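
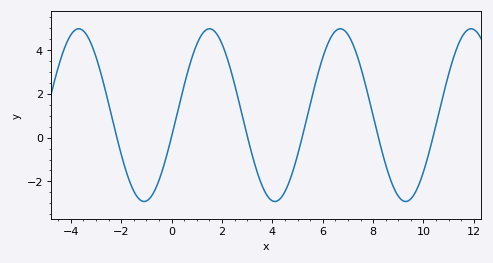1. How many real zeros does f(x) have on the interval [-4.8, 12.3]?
6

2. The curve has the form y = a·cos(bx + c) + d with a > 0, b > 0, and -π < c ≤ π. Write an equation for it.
y = 3.95cos(1.2x - 1.8) + 1.03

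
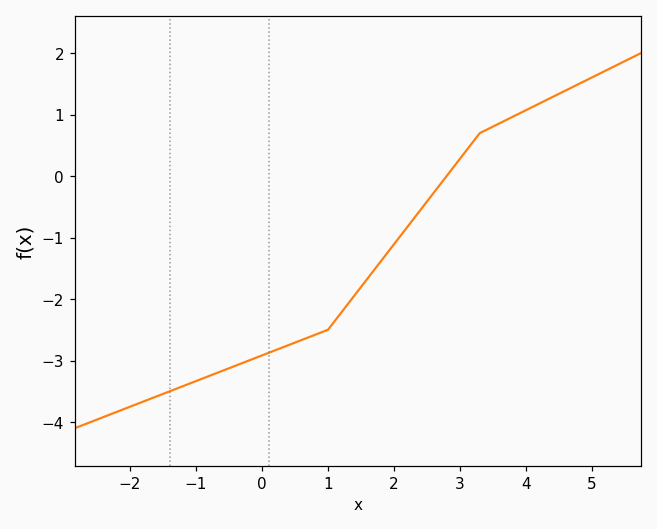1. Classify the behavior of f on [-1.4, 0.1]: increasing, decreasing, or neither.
increasing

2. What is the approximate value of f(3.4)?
0.8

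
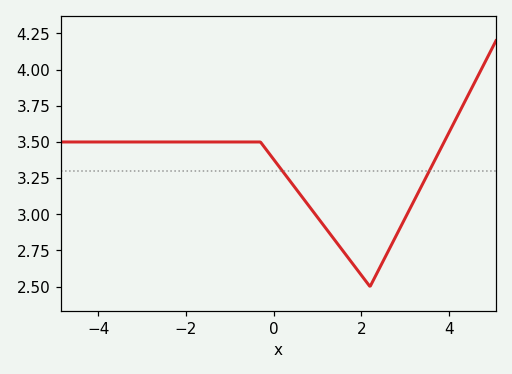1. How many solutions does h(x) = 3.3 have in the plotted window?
2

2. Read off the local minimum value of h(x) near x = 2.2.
2.5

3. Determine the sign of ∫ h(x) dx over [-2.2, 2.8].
positive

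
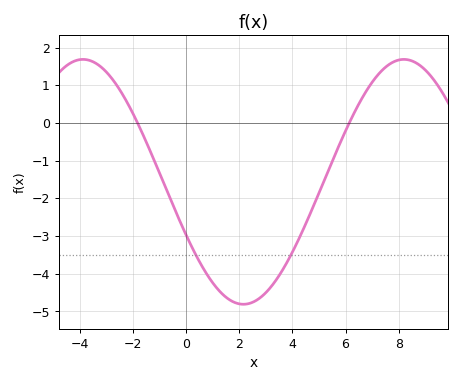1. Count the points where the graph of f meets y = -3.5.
2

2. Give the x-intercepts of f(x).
-1.83, 6.14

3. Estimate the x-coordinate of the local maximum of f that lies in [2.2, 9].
8.2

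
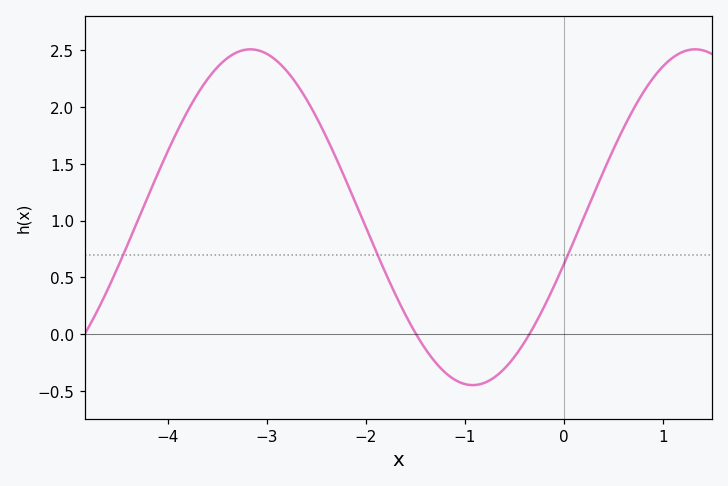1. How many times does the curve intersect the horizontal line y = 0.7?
3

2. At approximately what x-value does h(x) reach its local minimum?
-0.9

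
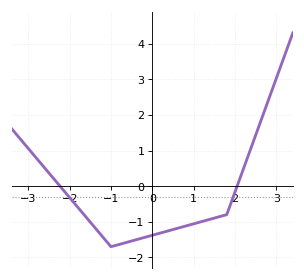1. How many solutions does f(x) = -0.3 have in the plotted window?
2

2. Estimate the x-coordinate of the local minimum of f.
-1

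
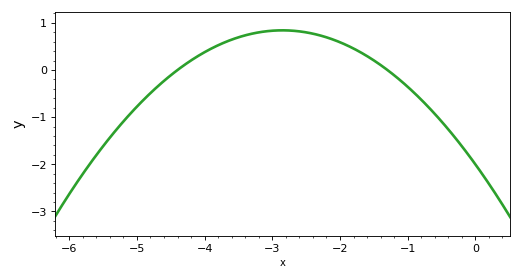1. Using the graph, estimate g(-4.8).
-0.49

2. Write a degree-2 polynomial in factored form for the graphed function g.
y = -0.35(x + 4.4)(x + 1.3)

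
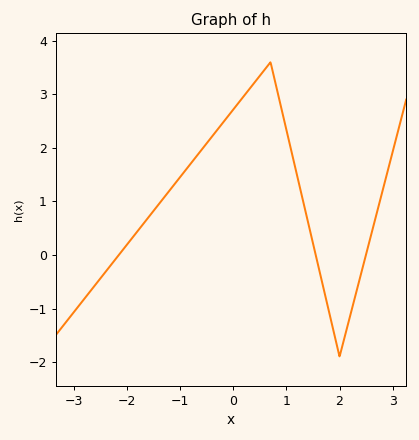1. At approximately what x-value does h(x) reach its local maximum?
0.7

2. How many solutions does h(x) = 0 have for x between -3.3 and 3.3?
3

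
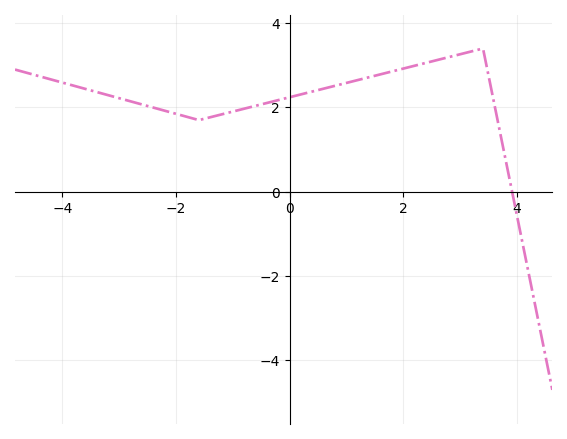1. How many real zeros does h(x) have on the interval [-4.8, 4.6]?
1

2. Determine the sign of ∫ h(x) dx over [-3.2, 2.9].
positive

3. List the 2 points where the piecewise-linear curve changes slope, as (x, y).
(-1.6, 1.7); (3.4, 3.4)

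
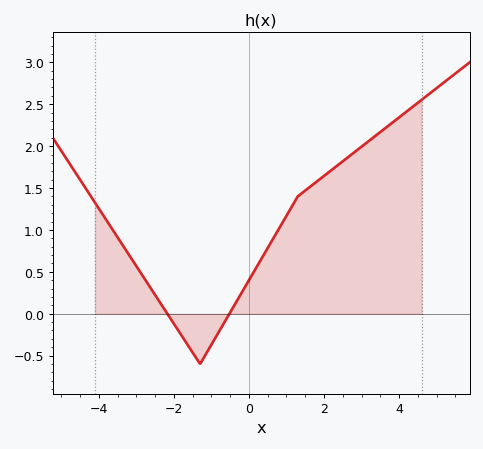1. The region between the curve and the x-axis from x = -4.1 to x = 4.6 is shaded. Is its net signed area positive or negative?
positive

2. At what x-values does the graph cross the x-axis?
-2.2, -0.6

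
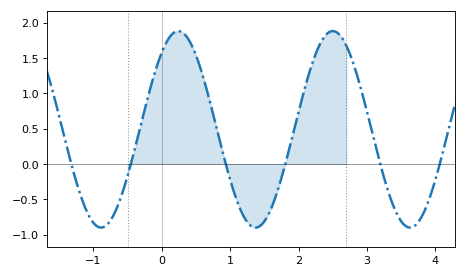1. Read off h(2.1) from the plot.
1.1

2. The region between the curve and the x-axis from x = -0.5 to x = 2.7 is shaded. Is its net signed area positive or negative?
positive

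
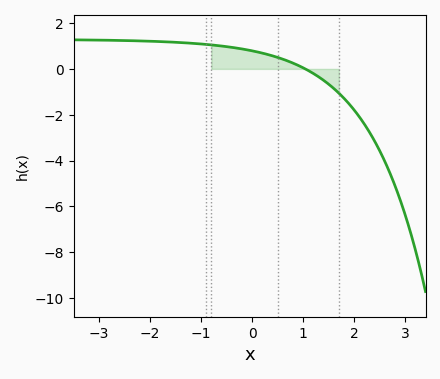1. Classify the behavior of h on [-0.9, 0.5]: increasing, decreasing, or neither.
decreasing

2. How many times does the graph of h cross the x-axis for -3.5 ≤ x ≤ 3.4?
1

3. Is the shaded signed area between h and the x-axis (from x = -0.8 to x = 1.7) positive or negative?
positive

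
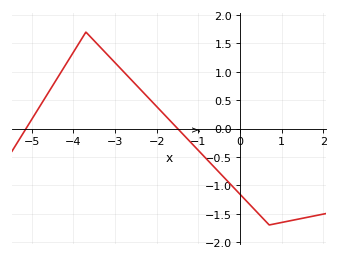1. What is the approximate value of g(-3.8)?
1.6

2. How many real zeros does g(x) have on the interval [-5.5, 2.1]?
2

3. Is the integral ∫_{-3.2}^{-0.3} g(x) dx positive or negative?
positive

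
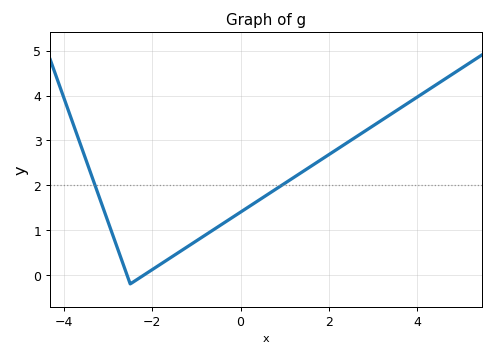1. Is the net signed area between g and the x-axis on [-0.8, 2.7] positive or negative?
positive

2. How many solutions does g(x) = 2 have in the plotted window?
2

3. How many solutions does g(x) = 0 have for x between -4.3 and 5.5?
2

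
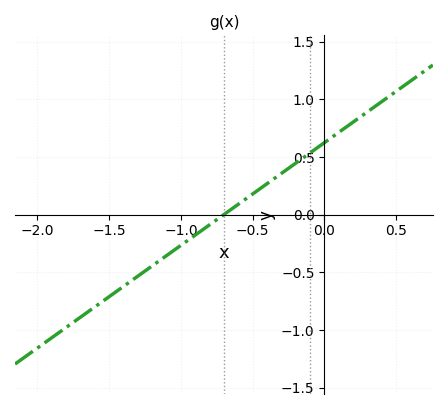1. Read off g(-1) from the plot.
-0.25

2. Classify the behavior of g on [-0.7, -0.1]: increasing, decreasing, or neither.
increasing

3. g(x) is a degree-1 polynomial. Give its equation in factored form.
y = 0.89(x + 0.7)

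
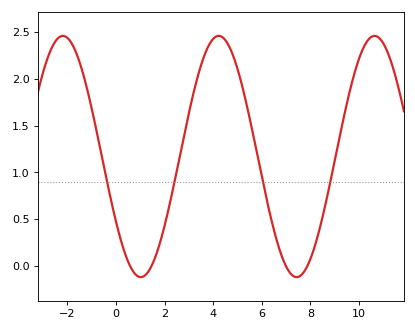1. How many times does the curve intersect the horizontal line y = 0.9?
4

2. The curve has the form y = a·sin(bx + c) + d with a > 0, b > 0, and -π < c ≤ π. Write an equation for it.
y = 1.29sin(0.98x - 2.6) + 1.17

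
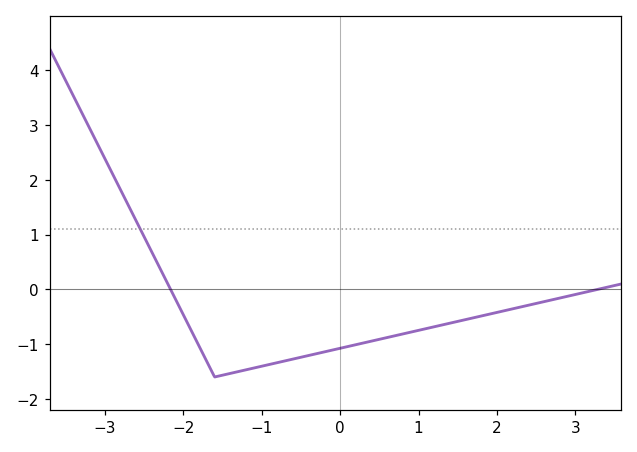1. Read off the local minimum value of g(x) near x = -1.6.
-1.6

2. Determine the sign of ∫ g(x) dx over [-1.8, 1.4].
negative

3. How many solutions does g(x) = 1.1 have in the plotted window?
1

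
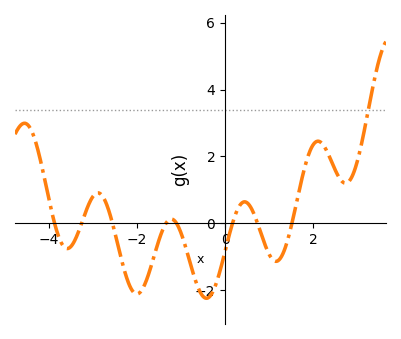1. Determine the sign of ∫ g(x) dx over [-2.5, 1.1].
negative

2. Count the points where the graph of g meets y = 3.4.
1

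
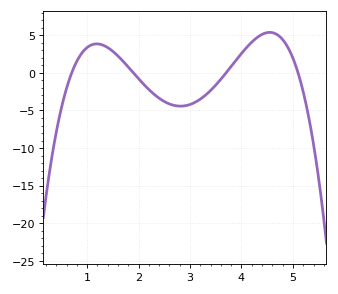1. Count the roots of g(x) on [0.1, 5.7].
4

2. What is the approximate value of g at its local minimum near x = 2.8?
-4.42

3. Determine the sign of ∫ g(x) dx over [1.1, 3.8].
negative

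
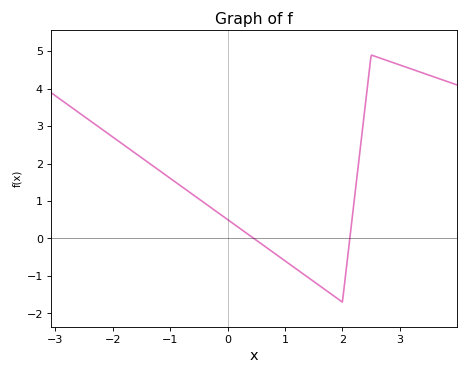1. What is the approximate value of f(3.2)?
4.53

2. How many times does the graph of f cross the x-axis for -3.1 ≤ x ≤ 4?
2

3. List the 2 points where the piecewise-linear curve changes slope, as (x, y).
(2, -1.7); (2.5, 4.9)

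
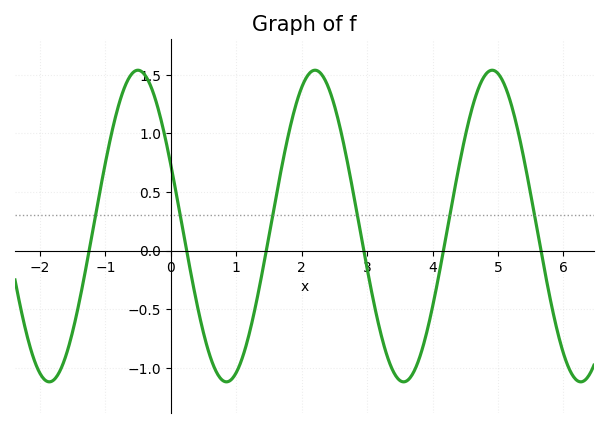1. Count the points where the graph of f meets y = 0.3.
6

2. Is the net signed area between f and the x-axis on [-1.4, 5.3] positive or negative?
positive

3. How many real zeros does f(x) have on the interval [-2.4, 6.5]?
6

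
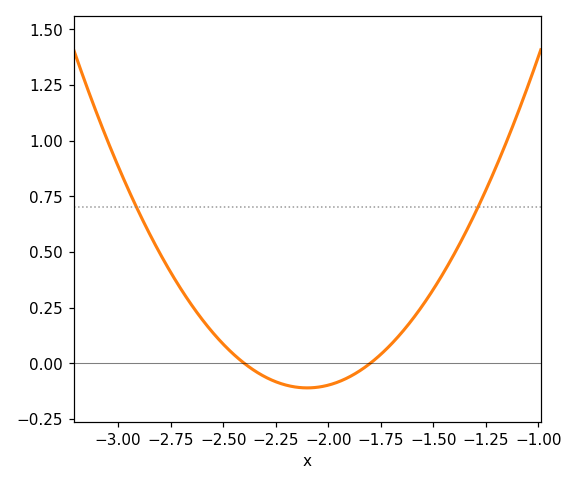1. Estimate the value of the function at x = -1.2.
0.886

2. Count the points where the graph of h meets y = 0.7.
2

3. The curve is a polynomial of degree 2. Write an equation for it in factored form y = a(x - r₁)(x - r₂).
y = 1.23(x + 2.4)(x + 1.8)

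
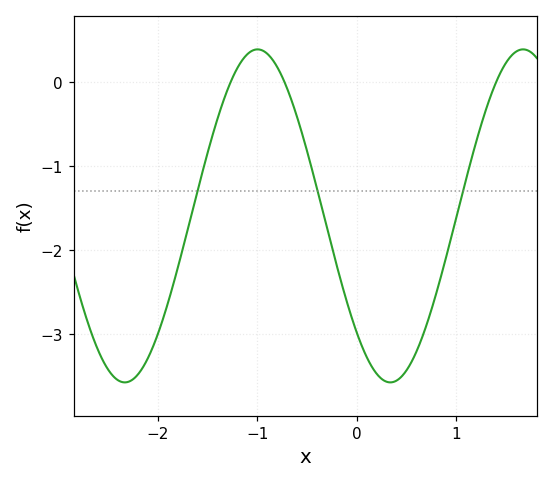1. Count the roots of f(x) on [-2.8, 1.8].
3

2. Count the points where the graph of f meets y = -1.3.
3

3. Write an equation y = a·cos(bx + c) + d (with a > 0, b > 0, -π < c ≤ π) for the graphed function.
y = 1.98cos(2.4x + 2.3) - 1.59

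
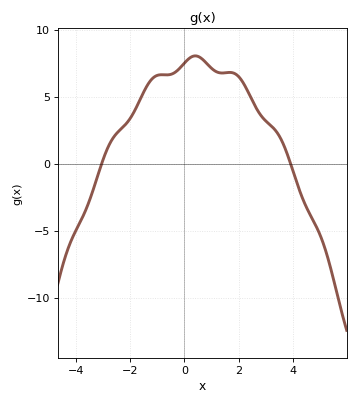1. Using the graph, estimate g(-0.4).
6.74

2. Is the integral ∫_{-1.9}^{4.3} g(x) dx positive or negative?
positive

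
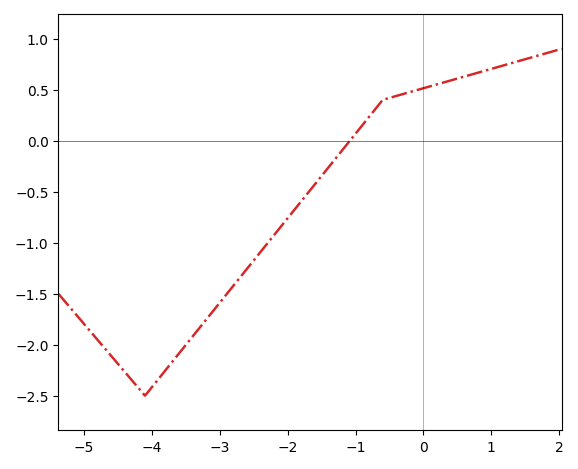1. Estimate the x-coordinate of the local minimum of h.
-4.1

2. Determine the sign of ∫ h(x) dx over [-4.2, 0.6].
negative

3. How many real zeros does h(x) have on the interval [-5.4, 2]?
1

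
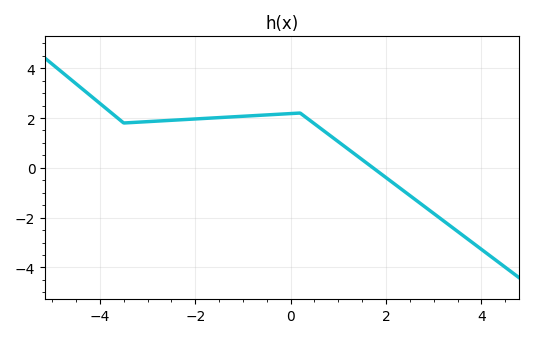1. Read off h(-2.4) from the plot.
2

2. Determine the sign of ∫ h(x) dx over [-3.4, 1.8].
positive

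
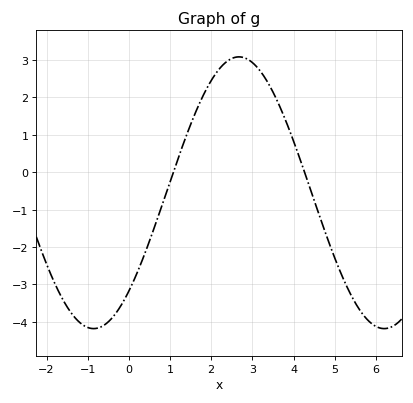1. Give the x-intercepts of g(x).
1, 4.2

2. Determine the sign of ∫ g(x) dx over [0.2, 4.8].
positive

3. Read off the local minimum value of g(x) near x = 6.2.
-4.2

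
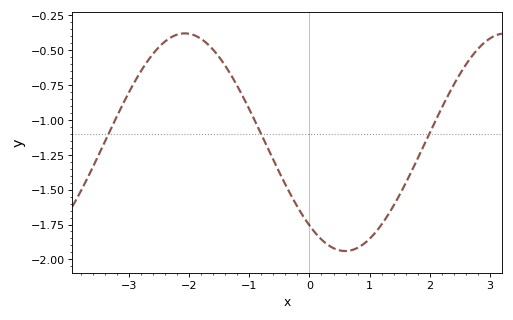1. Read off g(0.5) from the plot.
-1.94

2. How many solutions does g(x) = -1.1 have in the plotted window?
3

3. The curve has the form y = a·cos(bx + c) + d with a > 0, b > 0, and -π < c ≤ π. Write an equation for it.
y = 0.78cos(1.2x + 2.4) - 1.16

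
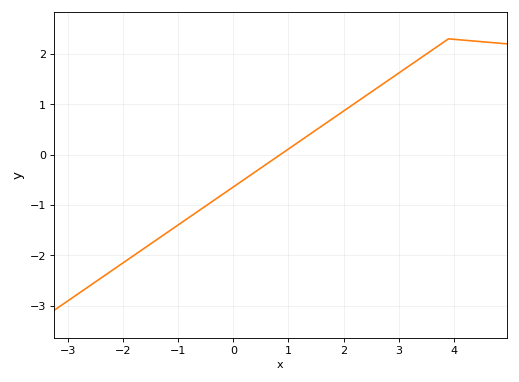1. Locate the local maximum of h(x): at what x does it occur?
4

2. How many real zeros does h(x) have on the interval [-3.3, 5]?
1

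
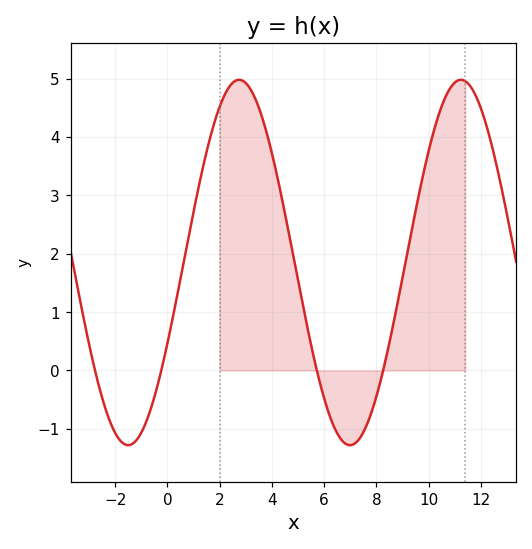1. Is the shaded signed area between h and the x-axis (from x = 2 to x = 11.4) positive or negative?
positive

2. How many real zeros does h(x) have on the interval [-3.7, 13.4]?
4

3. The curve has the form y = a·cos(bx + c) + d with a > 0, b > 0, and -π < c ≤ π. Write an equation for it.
y = 3.13cos(0.74x - 2.03) + 1.85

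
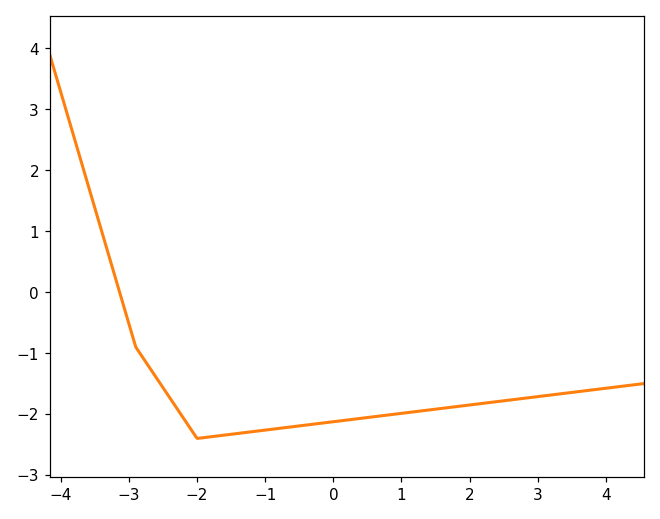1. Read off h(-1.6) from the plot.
-2.35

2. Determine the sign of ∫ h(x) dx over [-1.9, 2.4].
negative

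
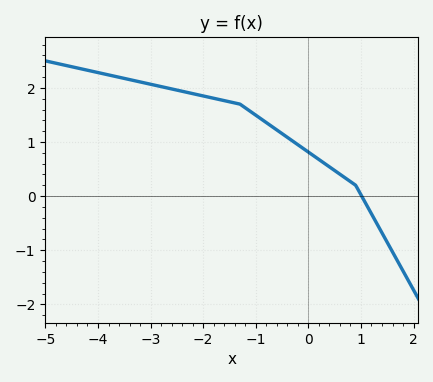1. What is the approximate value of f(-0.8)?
1.4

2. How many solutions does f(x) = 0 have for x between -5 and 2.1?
1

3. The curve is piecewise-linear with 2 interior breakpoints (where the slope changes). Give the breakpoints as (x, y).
(-1.3, 1.7); (0.9, 0.2)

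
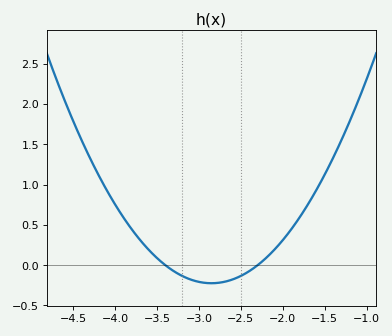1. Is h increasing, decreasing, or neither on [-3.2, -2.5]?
neither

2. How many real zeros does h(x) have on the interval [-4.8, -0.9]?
2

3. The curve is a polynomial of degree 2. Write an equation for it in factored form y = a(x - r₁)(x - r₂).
y = 0.74(x + 3.4)(x + 2.3)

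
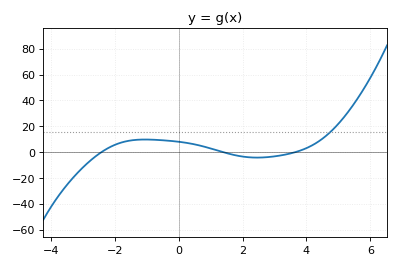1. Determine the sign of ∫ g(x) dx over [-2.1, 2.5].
positive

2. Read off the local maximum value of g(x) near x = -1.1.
10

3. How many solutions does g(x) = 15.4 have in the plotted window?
1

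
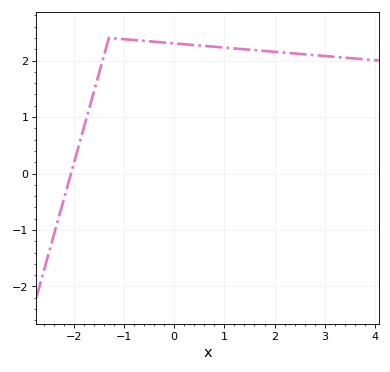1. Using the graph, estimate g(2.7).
2.1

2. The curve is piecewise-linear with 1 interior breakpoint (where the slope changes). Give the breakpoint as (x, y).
(-1.3, 2.4)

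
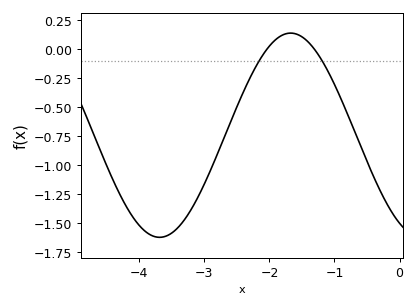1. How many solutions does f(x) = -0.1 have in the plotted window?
2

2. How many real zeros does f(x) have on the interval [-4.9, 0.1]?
2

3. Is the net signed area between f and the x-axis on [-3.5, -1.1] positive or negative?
negative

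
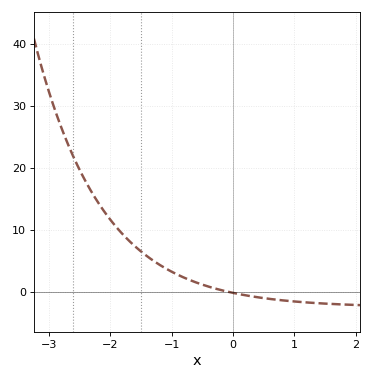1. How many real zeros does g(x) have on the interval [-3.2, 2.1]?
1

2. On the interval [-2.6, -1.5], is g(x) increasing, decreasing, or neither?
decreasing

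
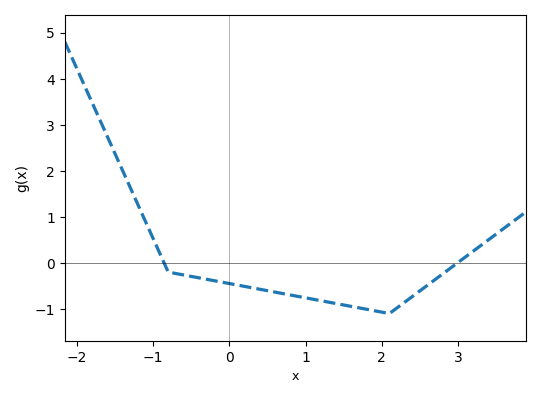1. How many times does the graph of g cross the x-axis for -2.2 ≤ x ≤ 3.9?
2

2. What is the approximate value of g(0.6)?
-0.634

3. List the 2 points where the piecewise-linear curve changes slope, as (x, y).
(-0.8, -0.2); (2.1, -1.1)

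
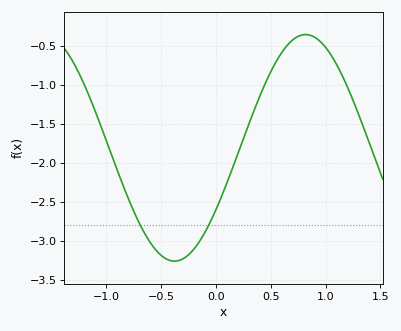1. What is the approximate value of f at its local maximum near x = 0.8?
-0.35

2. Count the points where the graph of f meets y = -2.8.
2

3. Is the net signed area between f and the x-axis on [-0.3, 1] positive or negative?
negative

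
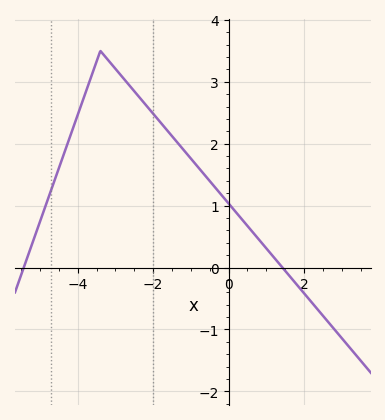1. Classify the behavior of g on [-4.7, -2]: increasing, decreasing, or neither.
neither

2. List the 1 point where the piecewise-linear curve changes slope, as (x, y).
(-3.4, 3.5)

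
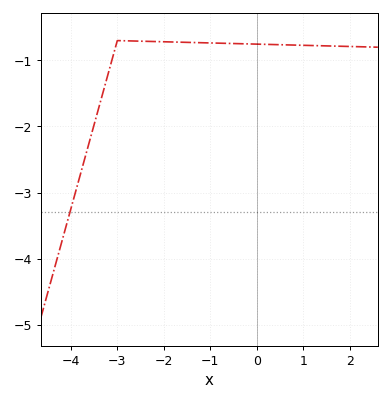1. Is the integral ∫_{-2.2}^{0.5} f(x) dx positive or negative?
negative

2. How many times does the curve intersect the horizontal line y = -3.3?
1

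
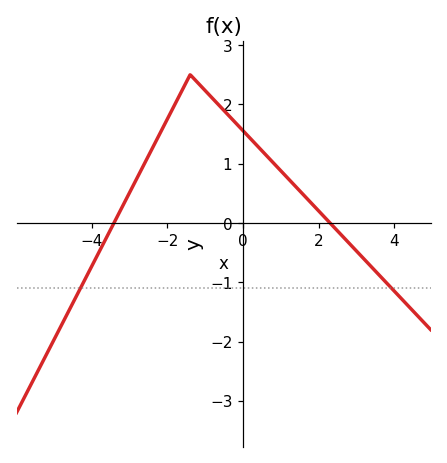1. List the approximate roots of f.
-3.4, 2.2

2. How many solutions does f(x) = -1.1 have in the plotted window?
2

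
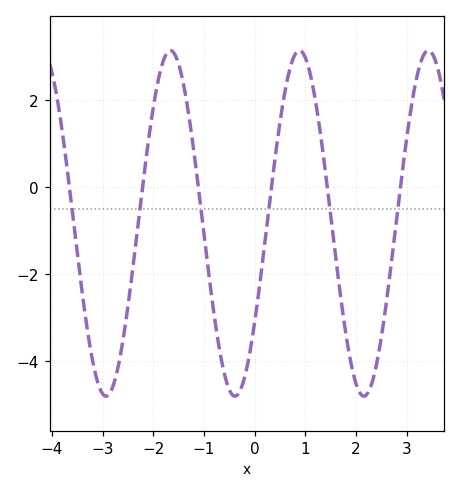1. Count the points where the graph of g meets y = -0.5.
6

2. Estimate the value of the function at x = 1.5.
-0.6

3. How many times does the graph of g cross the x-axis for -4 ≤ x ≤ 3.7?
6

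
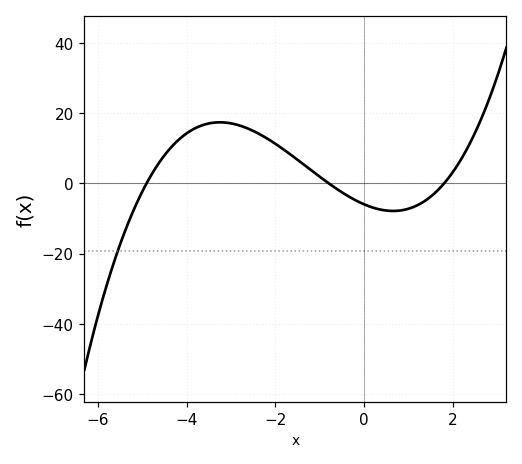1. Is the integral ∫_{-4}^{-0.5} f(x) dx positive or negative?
positive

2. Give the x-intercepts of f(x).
-5, -0.8, 1.8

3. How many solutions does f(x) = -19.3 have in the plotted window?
1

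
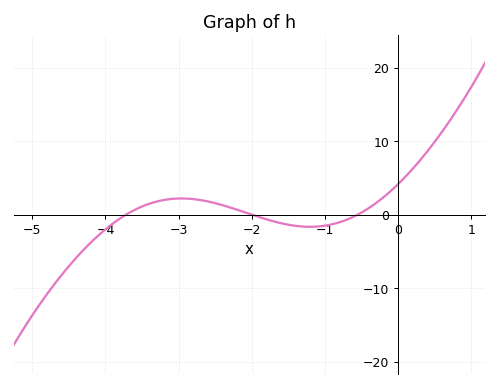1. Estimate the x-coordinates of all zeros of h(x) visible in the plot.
-3.7, -2, -0.6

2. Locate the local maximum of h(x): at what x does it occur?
-3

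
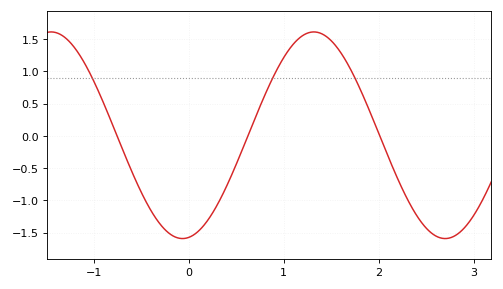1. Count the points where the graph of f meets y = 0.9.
3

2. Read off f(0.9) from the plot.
0.95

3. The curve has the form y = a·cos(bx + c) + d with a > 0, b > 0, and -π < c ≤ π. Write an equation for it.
y = 1.6cos(2.3x - 3) + 0.01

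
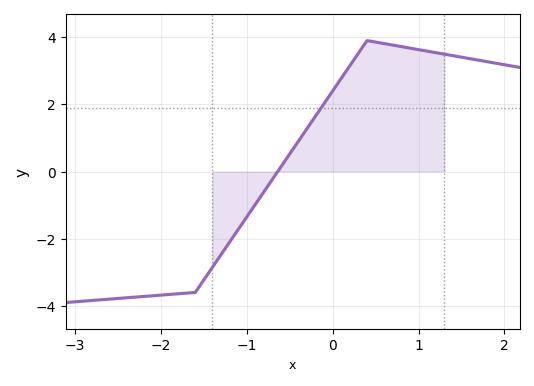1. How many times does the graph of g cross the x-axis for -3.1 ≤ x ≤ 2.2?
1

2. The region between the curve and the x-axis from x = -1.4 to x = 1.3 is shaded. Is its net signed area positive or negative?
positive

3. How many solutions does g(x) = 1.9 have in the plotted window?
1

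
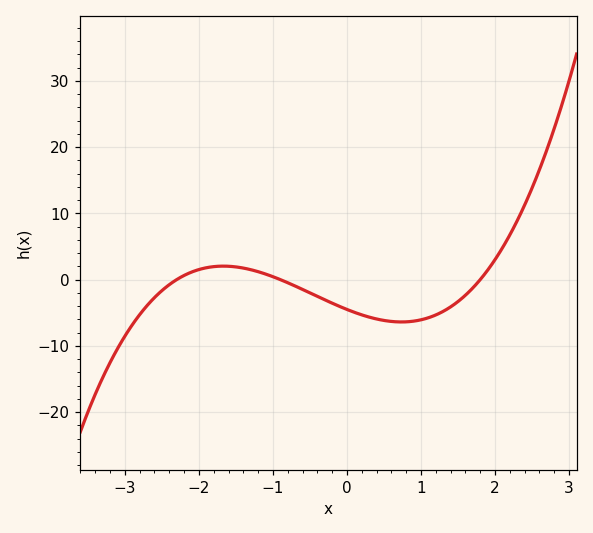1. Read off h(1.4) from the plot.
-4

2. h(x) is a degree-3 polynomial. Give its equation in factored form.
y = 1.21(x + 2.3)(x + 0.9)(x - 1.8)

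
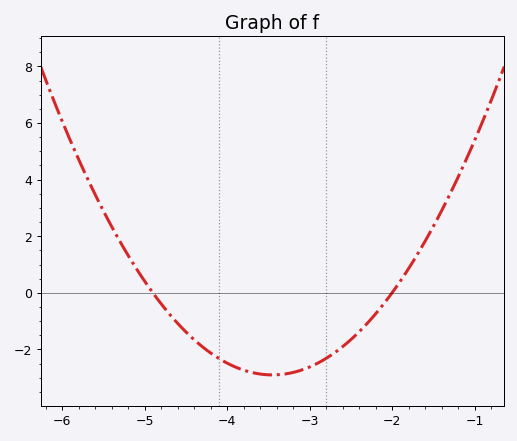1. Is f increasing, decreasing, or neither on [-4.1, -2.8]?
neither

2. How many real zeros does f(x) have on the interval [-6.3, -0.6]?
2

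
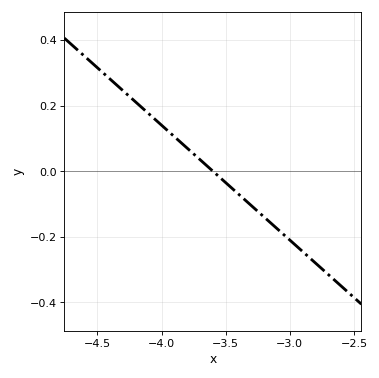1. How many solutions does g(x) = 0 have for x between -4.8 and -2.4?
1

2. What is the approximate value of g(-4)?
0.14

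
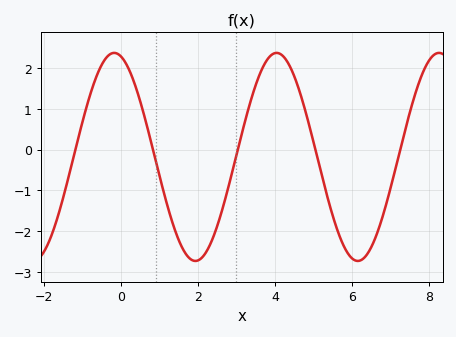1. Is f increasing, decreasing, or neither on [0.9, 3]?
neither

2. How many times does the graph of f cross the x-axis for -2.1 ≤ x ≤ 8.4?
5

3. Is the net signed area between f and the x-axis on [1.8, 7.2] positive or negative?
negative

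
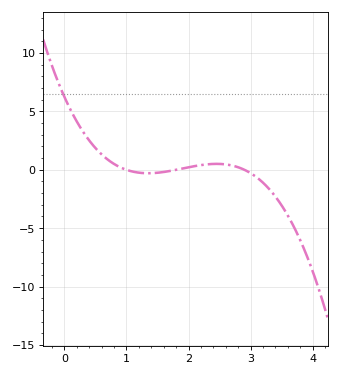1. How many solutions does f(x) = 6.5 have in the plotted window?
1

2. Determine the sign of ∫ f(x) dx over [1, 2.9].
positive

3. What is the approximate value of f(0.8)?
0.5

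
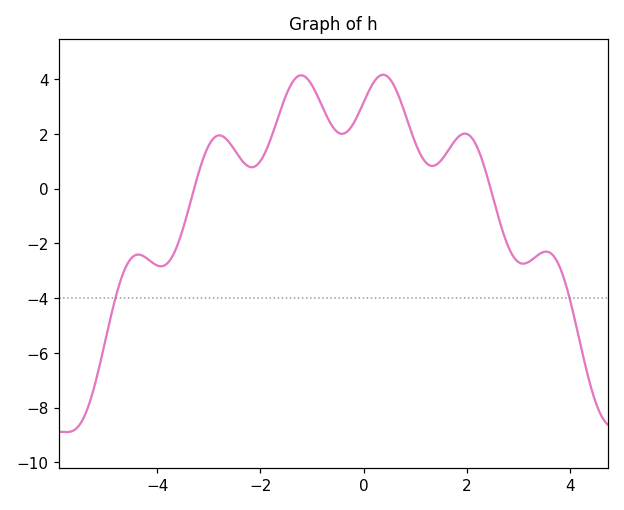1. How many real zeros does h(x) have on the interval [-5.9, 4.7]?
2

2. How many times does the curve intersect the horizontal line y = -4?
2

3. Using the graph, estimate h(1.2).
0.976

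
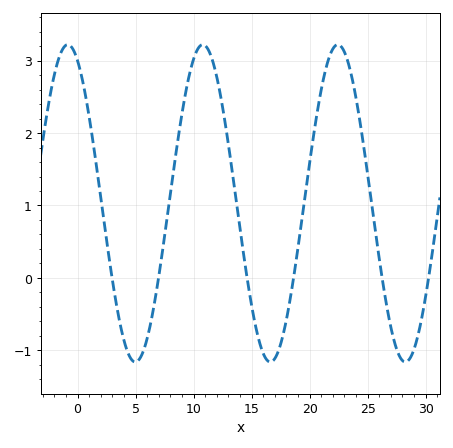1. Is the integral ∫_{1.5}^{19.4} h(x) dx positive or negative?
positive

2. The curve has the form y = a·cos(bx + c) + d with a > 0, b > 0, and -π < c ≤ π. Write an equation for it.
y = 2.19cos(0.54x + 0.452) + 1.03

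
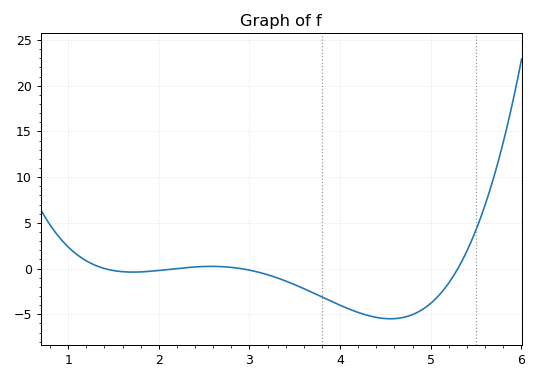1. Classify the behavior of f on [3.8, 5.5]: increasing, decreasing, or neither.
neither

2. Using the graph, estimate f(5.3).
0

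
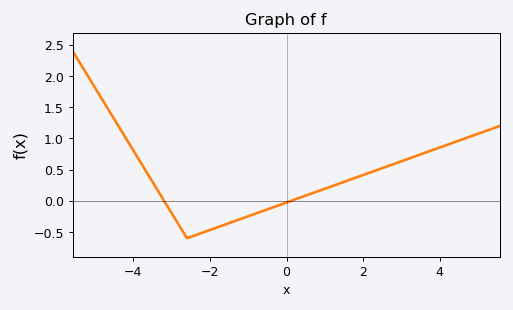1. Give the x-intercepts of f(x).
-3.2, 0.2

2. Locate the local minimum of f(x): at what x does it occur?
-2.6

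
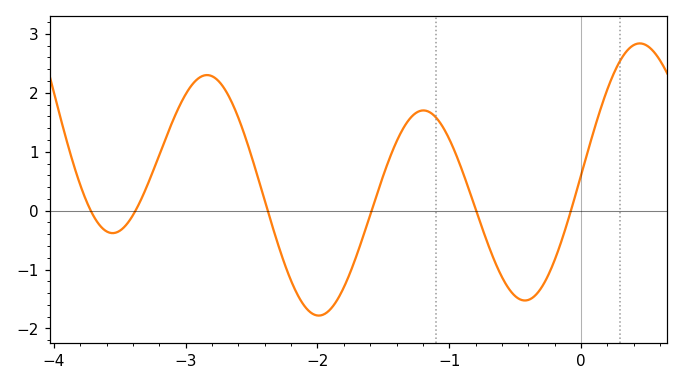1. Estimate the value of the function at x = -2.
-1.78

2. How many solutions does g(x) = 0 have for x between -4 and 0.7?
6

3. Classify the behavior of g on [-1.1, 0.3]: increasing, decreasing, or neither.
neither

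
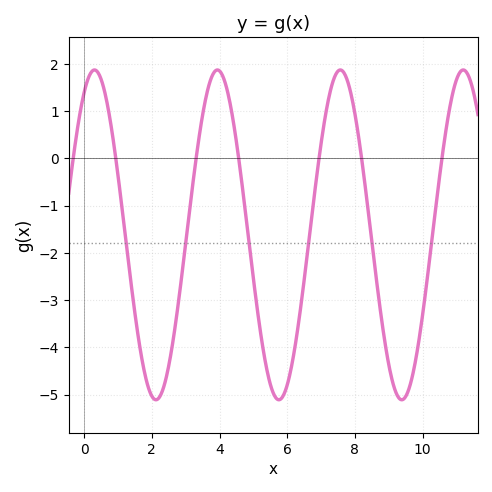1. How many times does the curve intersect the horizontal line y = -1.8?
6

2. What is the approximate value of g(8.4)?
-1.15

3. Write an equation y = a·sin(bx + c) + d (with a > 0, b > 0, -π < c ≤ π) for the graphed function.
y = 3.49sin(1.73x + 1.04) - 1.62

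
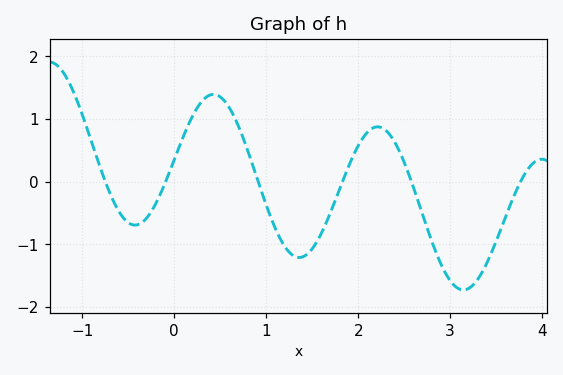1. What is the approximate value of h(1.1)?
-0.75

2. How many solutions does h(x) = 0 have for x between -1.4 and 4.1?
6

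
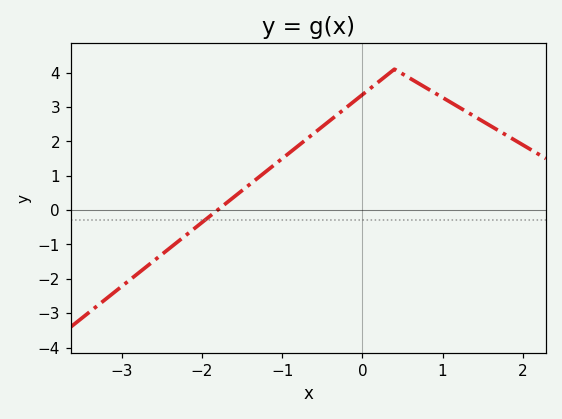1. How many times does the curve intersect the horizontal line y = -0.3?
1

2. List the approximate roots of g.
-1.81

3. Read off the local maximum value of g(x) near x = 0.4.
4.1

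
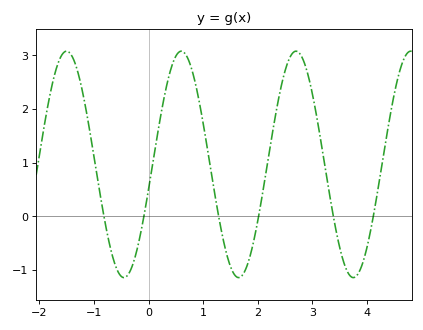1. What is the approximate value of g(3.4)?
-0.1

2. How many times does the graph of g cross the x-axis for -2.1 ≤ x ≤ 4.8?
6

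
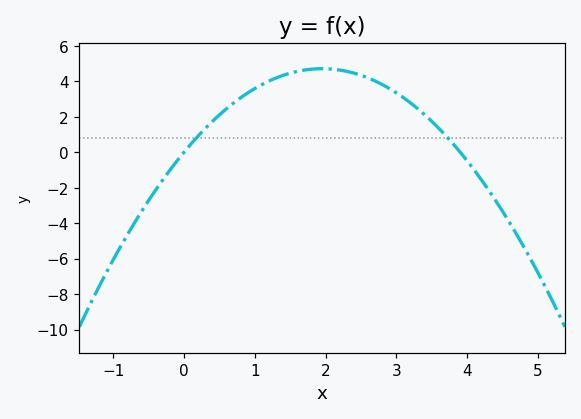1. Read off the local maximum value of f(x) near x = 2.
4.72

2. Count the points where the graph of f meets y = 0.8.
2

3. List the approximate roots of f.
0, 3.9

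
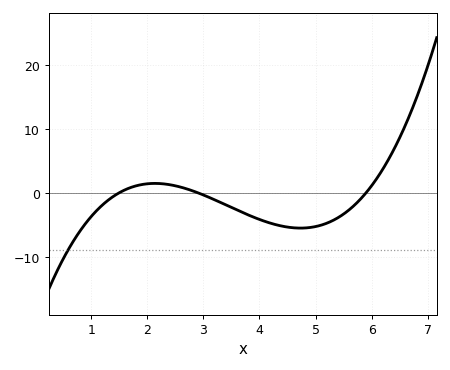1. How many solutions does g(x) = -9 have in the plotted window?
1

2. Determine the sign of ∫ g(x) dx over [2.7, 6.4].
negative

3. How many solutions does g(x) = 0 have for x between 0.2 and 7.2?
3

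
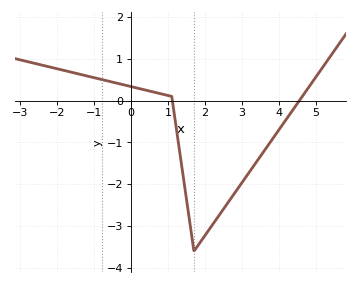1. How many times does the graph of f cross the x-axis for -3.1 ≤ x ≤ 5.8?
2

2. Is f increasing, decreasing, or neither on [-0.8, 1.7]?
decreasing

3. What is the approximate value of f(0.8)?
0.164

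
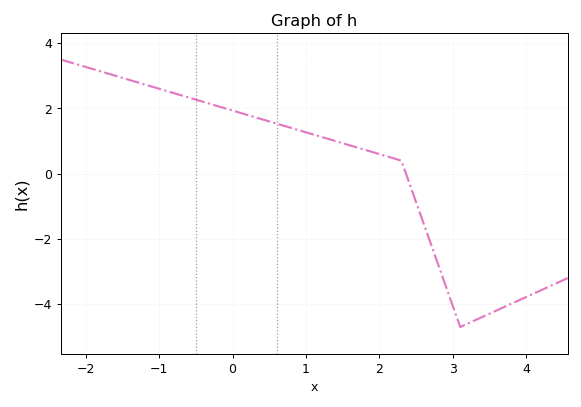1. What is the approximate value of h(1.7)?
0.8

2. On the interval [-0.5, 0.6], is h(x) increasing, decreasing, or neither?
decreasing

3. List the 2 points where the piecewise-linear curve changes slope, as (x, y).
(2.3, 0.4); (3.1, -4.7)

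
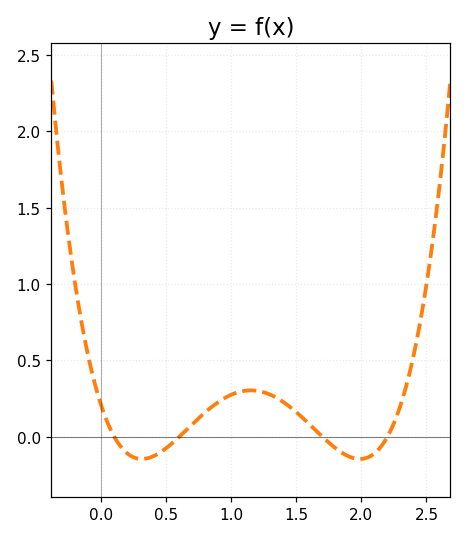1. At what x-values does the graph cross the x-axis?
0.1, 0.6, 1.7, 2.2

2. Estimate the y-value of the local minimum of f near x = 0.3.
-0.15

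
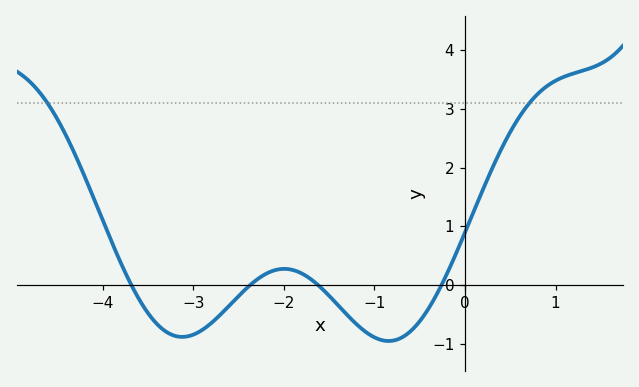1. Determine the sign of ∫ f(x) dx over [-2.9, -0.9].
negative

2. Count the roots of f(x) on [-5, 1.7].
4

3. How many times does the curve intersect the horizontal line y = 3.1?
2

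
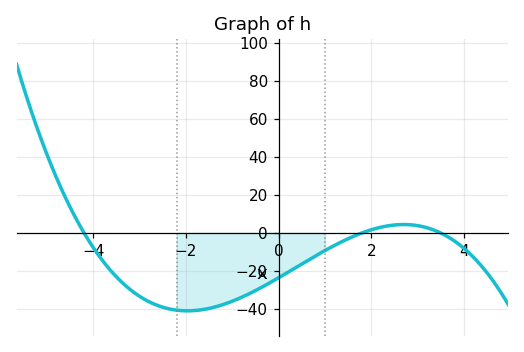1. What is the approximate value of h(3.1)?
3.38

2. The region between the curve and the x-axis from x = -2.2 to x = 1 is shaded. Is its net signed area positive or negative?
negative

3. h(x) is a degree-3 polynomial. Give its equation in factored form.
y = -0.89(x + 4.2)(x - 1.8)(x - 3.5)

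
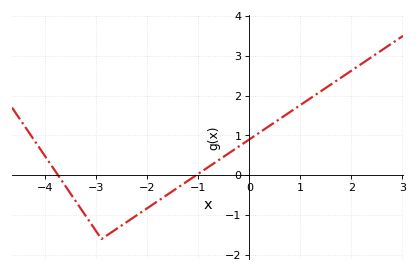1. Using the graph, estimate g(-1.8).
-0.652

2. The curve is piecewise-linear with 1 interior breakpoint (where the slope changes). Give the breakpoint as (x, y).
(-2.9, -1.6)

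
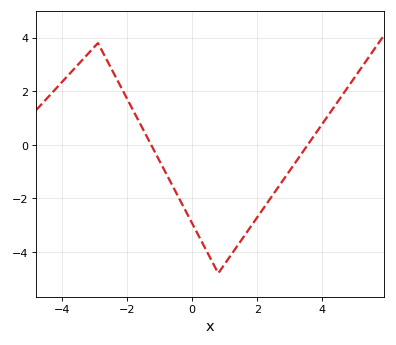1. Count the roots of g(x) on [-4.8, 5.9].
2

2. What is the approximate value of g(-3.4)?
3.2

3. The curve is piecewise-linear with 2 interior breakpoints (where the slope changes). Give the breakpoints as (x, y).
(-2.9, 3.8); (0.8, -4.8)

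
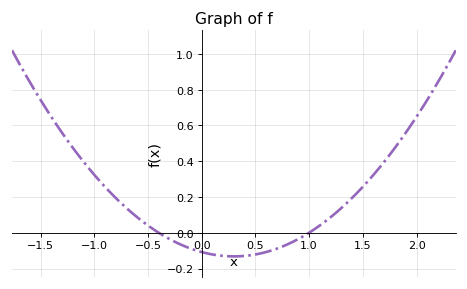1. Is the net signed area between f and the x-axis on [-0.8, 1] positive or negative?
negative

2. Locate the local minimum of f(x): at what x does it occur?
0.3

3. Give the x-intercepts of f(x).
-0.4, 1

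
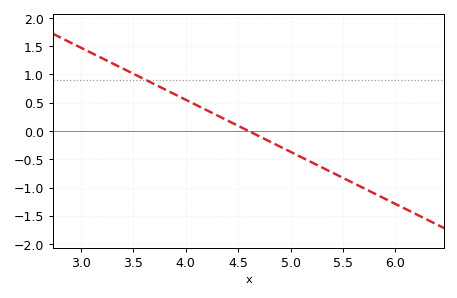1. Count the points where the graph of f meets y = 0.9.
1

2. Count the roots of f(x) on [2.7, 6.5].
1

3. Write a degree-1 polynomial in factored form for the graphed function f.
y = -0.92(x - 4.6)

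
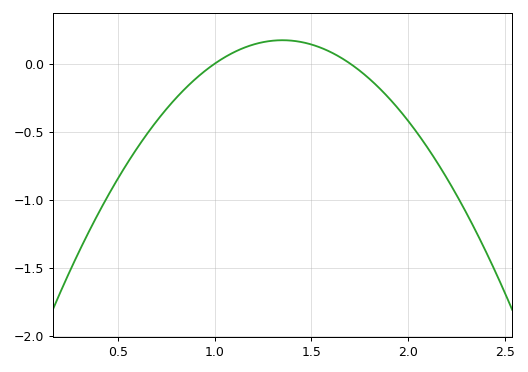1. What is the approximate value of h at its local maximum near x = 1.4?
0.171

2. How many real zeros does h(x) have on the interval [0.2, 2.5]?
2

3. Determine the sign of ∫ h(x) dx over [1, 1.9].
positive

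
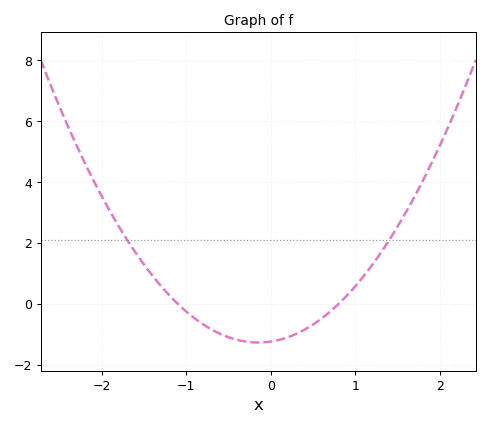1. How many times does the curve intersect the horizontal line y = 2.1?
2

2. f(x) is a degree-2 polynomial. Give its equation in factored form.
y = 1.4(x + 1.1)(x - 0.8)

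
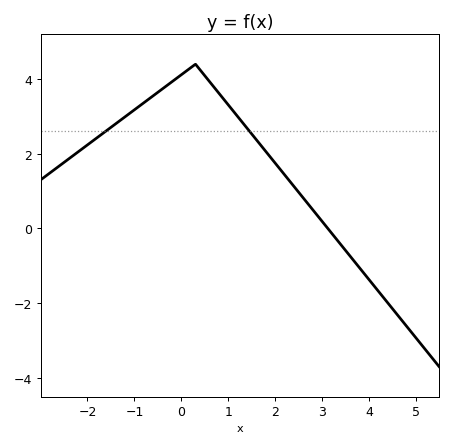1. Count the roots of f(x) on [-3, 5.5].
1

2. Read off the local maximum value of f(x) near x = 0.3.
4.4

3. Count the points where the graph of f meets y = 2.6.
2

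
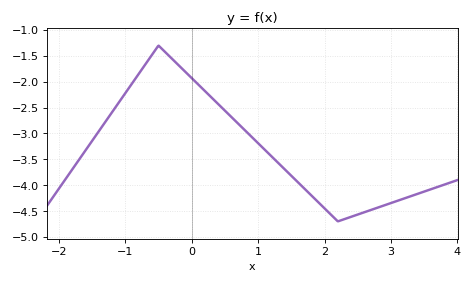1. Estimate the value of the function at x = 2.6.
-4.52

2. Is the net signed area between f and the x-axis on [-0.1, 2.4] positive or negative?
negative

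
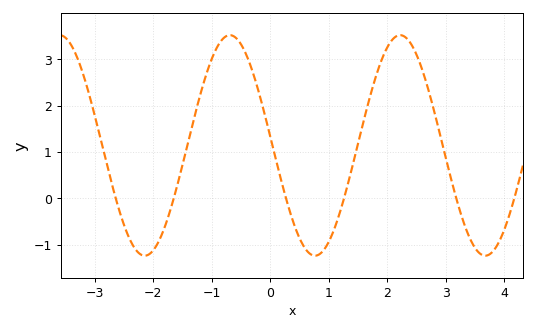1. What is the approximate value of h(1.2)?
-0.3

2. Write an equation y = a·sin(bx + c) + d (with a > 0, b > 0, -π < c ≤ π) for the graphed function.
y = 2.38sin(2.2x + 3.1) + 1.14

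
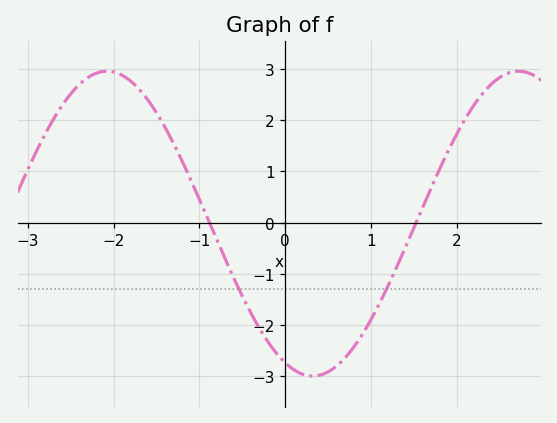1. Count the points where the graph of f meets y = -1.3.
2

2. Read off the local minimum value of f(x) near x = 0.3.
-3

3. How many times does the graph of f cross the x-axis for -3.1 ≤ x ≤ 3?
2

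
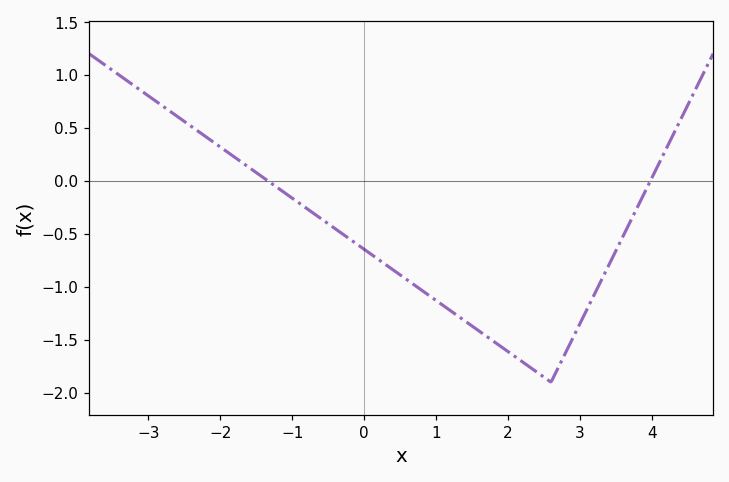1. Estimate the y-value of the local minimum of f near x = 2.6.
-1.9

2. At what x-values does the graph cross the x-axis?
-1.34, 3.98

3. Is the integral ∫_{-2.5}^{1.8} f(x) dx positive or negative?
negative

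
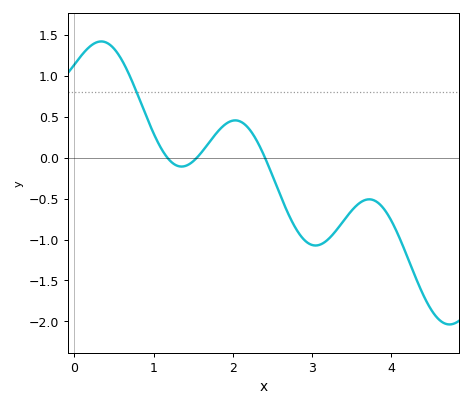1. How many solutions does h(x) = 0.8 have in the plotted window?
1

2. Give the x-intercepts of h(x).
1.2, 1.5, 2.4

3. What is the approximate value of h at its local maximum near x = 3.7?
-0.5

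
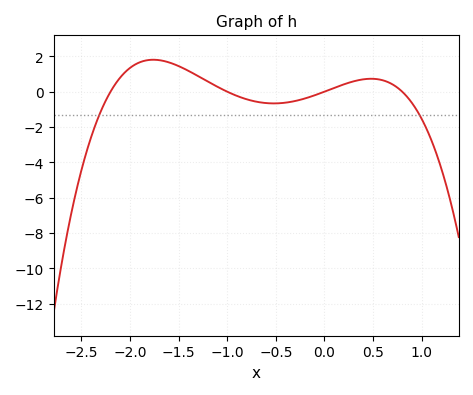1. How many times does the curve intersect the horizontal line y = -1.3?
2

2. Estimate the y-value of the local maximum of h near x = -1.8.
1.8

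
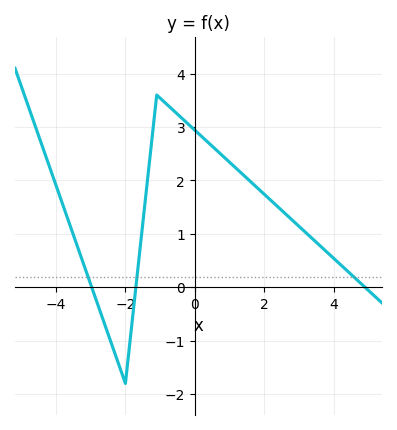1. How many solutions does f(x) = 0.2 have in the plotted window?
3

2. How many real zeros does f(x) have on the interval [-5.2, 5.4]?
3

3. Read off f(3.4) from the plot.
0.9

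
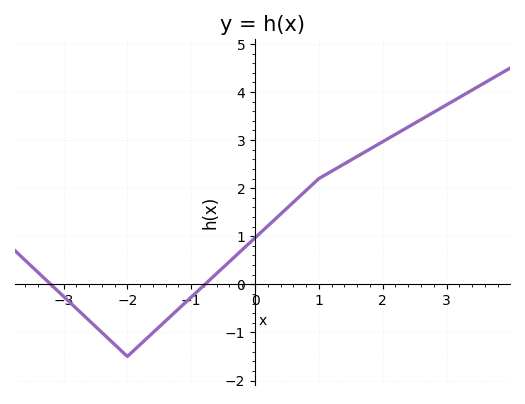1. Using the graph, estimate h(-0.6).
0.227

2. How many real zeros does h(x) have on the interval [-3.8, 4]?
2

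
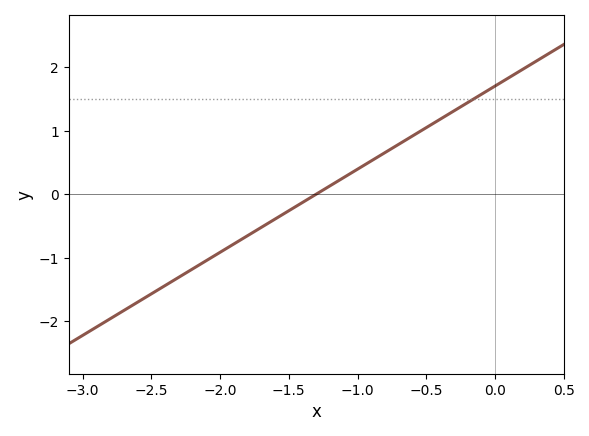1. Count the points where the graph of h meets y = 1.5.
1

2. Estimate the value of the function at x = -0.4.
1.18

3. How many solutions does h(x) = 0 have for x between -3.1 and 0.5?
1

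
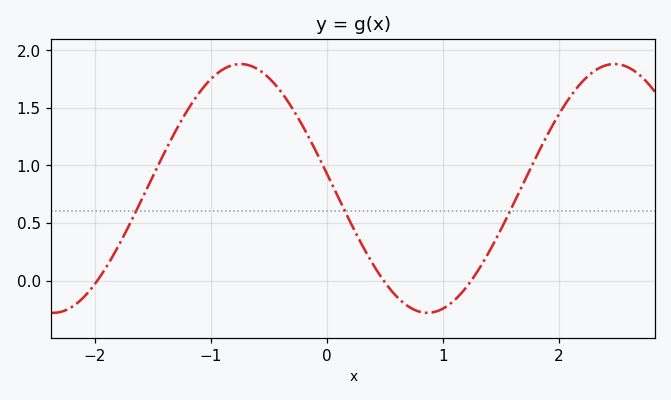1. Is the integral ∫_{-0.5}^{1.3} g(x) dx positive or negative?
positive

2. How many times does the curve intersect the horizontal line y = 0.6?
3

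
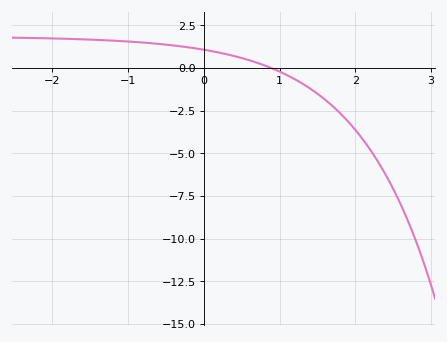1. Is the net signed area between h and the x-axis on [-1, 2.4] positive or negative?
negative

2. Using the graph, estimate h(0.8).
0.154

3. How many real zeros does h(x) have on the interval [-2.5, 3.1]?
1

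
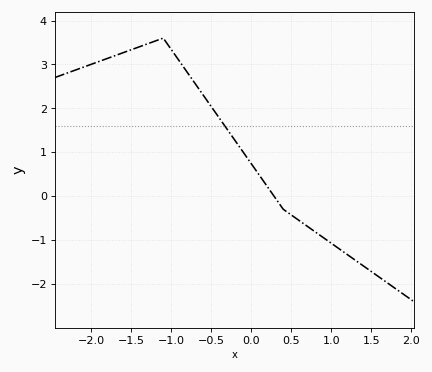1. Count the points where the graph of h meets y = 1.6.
1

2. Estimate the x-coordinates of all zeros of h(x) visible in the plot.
0.285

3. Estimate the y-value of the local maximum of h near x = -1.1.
3.6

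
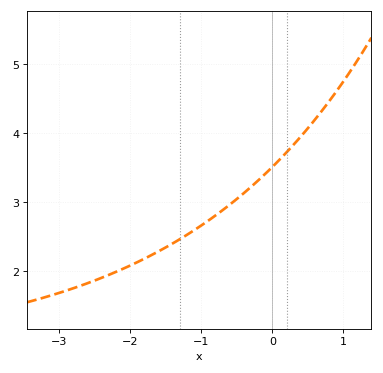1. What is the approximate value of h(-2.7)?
1.78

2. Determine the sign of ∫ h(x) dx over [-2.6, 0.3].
positive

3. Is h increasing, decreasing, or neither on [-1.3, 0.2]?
increasing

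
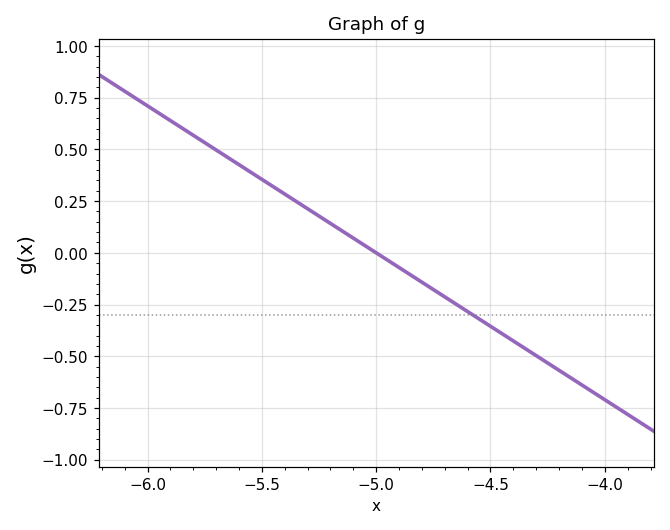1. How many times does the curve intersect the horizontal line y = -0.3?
1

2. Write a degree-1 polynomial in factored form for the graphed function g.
y = -0.71(x + 5)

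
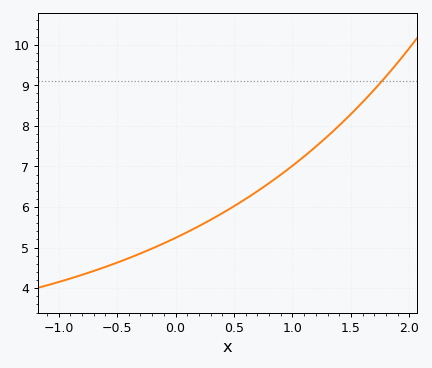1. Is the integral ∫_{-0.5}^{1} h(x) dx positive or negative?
positive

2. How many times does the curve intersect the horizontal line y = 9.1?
1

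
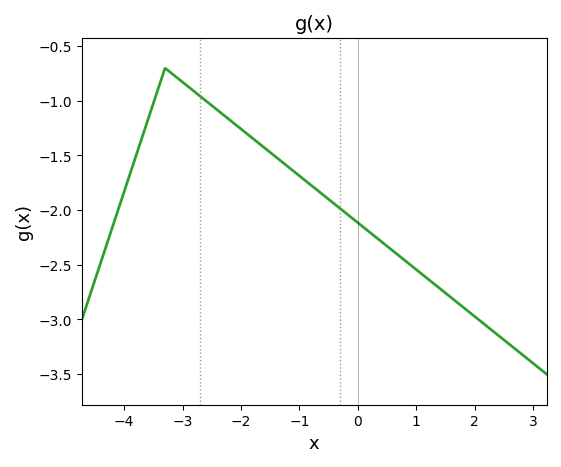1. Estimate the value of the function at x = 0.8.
-2.46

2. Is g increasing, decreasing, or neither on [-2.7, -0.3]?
decreasing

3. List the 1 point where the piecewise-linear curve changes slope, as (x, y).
(-3.3, -0.7)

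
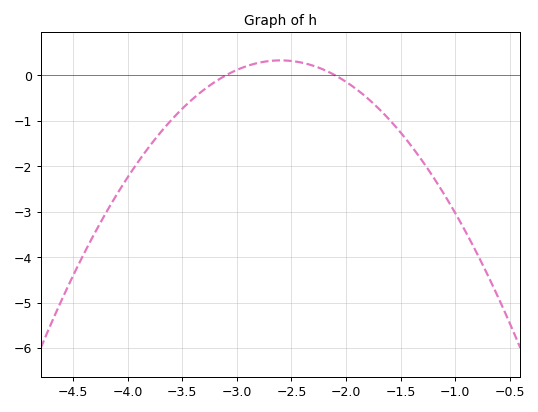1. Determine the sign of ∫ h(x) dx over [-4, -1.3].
negative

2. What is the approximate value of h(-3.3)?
-0.314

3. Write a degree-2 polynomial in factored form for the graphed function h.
y = -1.31(x + 3.1)(x + 2.1)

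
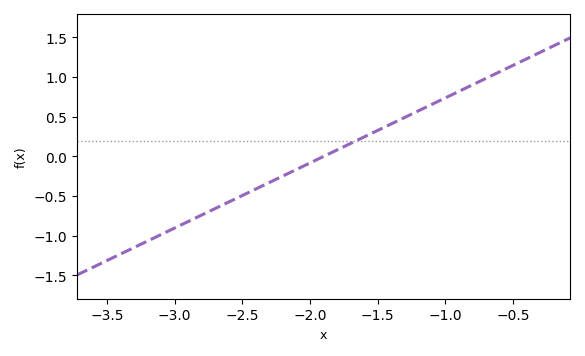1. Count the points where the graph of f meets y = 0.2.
1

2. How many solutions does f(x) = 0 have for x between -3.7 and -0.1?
1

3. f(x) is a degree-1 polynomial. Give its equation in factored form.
y = 0.82(x + 1.9)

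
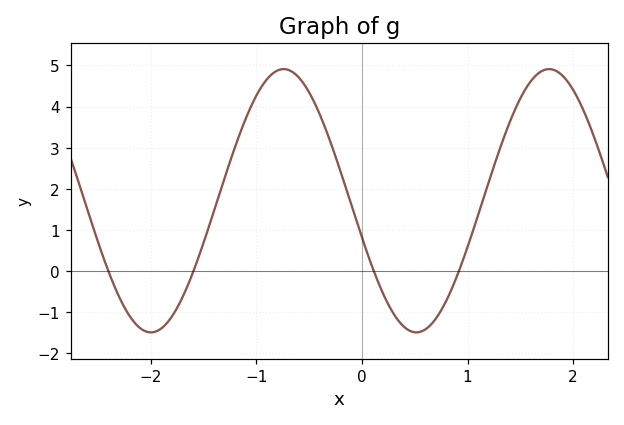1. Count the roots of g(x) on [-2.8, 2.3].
4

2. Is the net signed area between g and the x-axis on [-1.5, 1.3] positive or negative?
positive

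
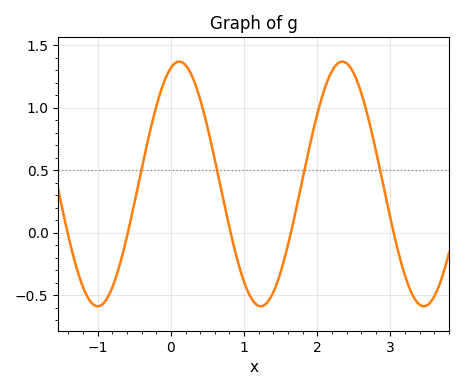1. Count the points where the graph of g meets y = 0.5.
4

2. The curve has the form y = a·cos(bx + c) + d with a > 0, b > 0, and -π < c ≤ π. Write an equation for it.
y = 0.98cos(2.82x - 0.322) + 0.39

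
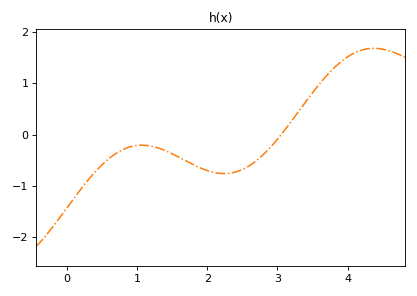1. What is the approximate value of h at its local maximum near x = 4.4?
1.7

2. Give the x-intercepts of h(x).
3.1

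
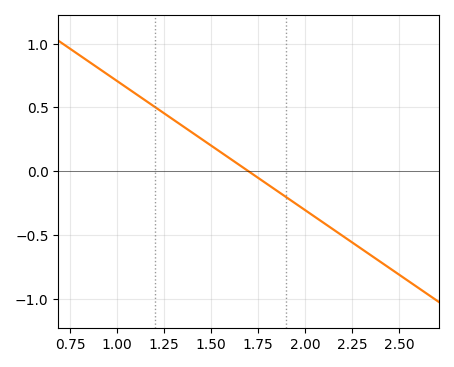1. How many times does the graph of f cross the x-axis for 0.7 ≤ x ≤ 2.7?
1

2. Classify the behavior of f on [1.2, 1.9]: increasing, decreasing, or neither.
decreasing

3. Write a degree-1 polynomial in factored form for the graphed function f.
y = -1.01(x - 1.7)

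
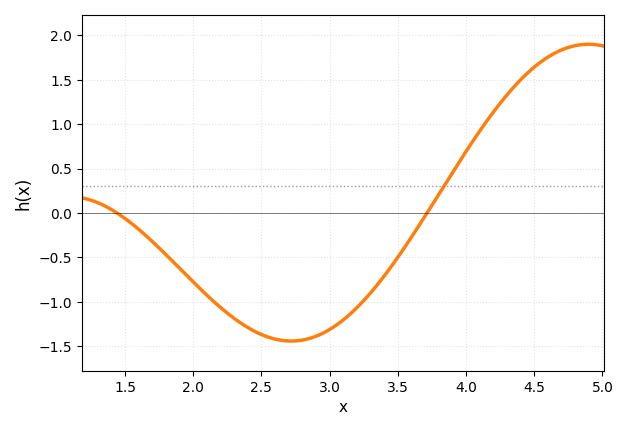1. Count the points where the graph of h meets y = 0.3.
1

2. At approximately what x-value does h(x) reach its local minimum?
2.72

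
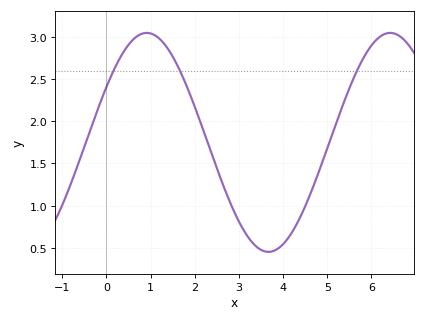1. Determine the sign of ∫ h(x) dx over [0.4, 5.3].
positive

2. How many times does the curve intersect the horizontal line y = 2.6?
3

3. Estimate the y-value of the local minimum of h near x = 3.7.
0.45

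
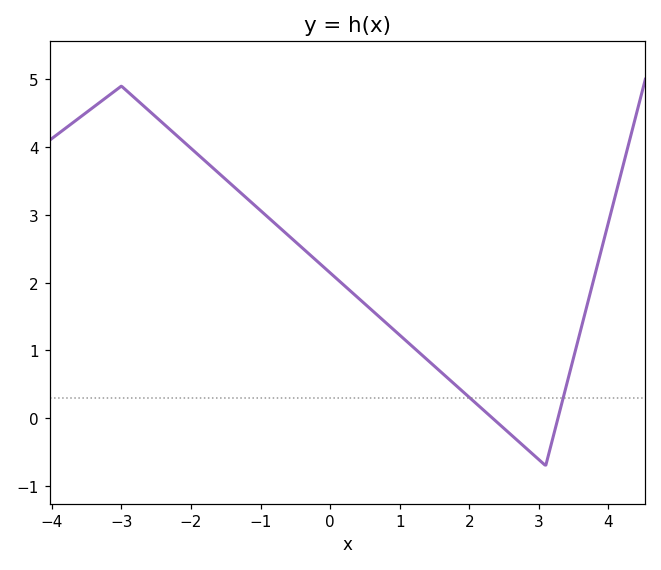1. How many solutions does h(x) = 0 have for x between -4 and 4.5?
2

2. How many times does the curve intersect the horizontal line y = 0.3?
2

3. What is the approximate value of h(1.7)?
0.6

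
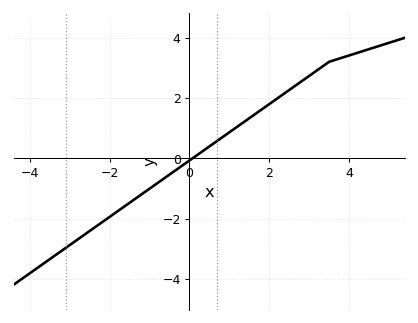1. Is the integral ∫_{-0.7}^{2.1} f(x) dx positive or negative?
positive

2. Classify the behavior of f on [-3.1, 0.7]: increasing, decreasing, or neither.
increasing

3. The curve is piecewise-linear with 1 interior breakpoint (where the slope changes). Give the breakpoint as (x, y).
(3.5, 3.2)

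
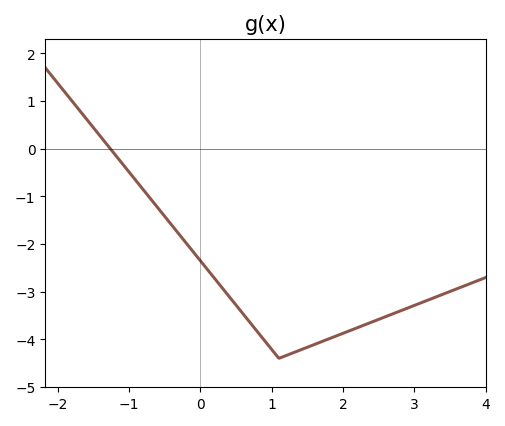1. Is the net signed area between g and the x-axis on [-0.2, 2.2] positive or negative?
negative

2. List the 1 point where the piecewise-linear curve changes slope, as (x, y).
(1.1, -4.4)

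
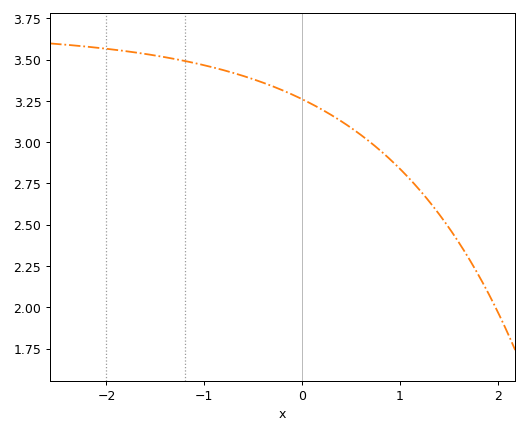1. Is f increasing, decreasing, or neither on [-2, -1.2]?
decreasing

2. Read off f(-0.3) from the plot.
3.34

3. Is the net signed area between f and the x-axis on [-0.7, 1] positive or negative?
positive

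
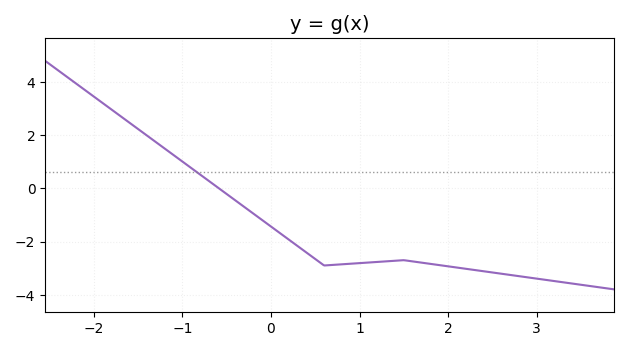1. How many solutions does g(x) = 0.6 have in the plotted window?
1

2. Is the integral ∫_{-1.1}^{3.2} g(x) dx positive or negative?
negative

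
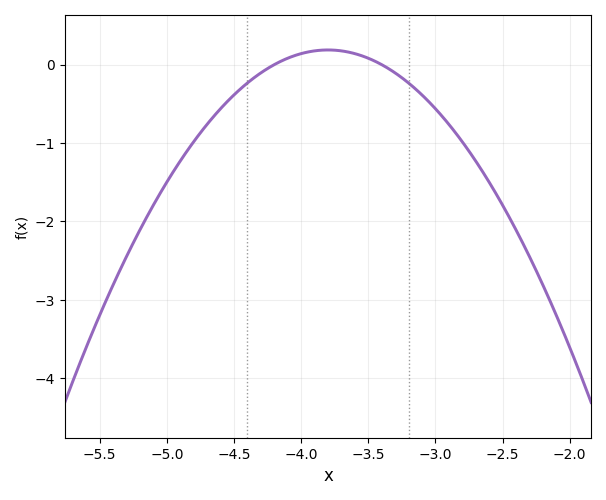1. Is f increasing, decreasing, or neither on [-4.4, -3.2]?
neither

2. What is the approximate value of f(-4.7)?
-0.8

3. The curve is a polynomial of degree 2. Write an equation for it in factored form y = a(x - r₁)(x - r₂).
y = -1.17(x + 4.2)(x + 3.4)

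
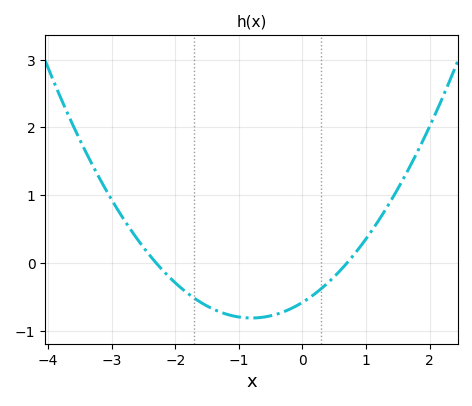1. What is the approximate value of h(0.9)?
0.23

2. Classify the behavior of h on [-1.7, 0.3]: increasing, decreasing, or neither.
neither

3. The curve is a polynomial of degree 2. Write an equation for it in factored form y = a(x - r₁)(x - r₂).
y = 0.36(x + 2.3)(x - 0.7)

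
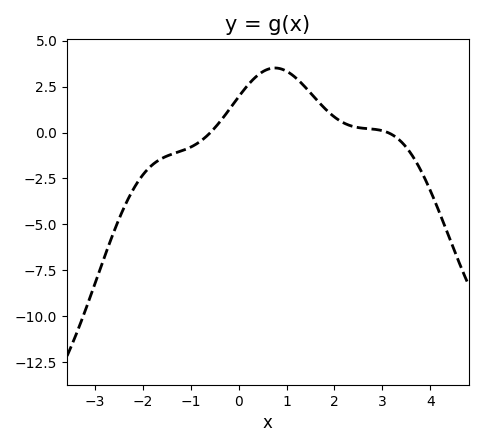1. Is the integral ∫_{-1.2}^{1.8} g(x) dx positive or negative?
positive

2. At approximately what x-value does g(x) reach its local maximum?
0.759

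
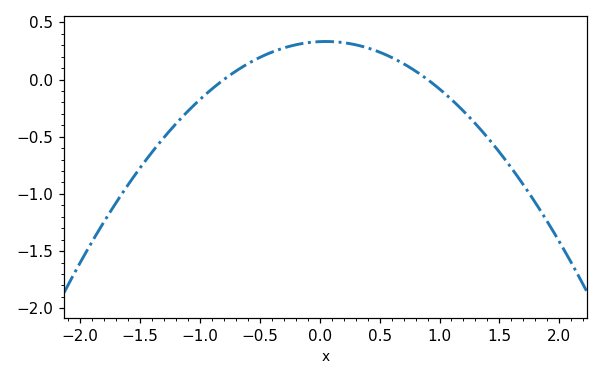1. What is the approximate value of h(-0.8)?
0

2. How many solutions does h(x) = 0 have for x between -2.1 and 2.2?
2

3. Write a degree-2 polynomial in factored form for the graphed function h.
y = -0.46(x + 0.8)(x - 0.9)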